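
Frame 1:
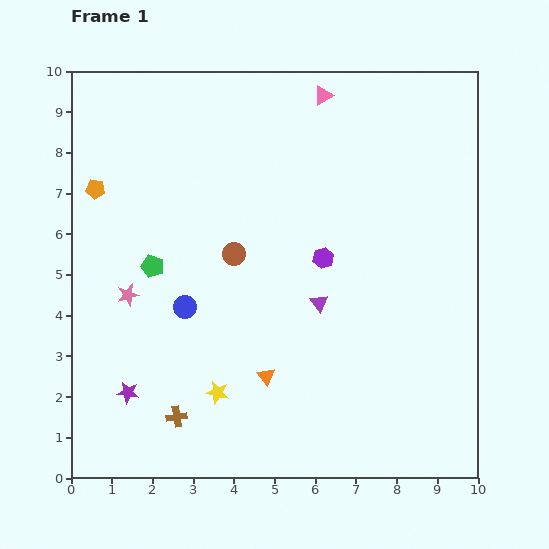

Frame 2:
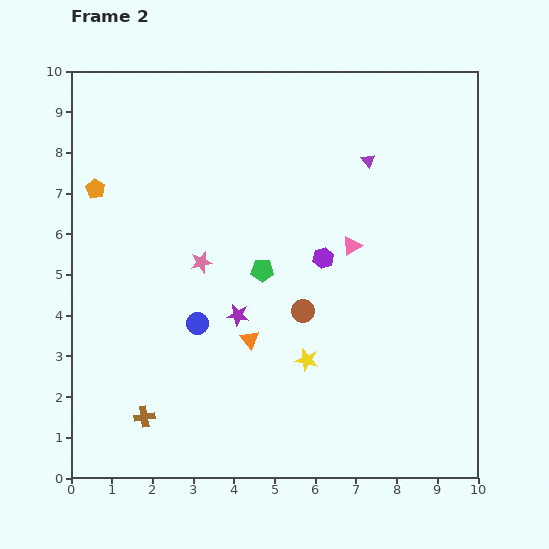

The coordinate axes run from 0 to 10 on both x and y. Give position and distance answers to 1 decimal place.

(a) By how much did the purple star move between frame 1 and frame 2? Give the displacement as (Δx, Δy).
(2.7, 1.9)

The purple star was at (1.4, 2.1) in frame 1 and (4.1, 4.0) in frame 2.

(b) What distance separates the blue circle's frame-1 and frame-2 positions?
0.5

The blue circle moved from (2.8, 4.2) to (3.1, 3.8), a distance of √(0.3² + 0.4²) ≈ 0.5.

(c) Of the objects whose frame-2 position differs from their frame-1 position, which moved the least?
the blue circle

(moved 0.5)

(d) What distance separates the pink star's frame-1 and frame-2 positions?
2.0

The pink star moved from (1.4, 4.5) to (3.2, 5.3), a distance of √(1.8² + 0.8²) ≈ 2.0.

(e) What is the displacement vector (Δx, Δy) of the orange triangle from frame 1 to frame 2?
(-0.4, 0.9)

The orange triangle was at (4.8, 2.5) in frame 1 and (4.4, 3.4) in frame 2.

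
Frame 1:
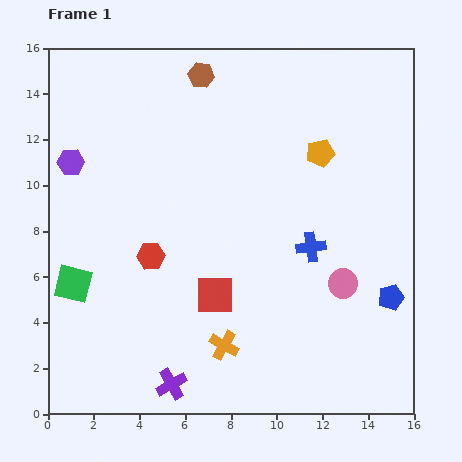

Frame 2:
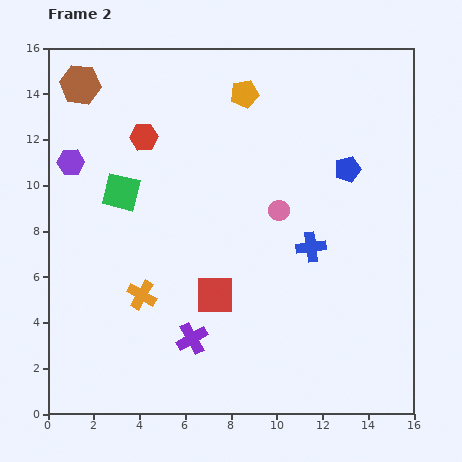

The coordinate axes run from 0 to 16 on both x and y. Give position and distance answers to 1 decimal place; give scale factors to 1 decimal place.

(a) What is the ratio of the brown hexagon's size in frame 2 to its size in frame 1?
1.6×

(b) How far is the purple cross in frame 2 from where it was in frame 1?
2.2

The purple cross moved from (5.4, 1.3) to (6.3, 3.3), a distance of √(0.9² + 2.0²) ≈ 2.2.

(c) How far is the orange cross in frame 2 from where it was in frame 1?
4.2

The orange cross moved from (7.7, 3.0) to (4.1, 5.2), a distance of √(3.6² + 2.2²) ≈ 4.2.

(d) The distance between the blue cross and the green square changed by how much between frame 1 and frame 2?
-1.9

Distance in frame 1: 10.5. Distance in frame 2: 8.6.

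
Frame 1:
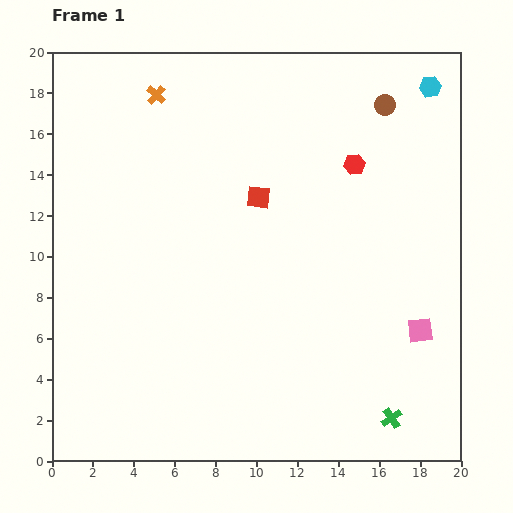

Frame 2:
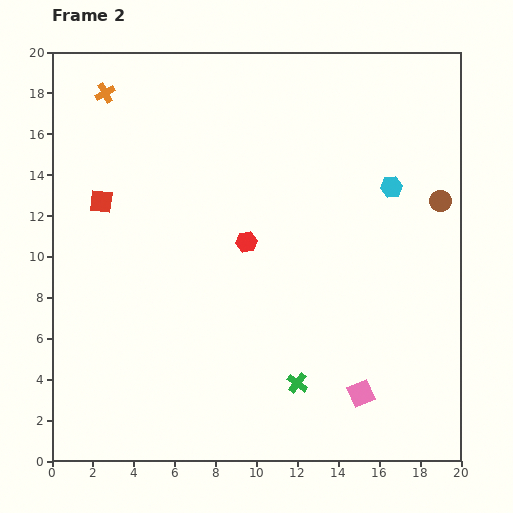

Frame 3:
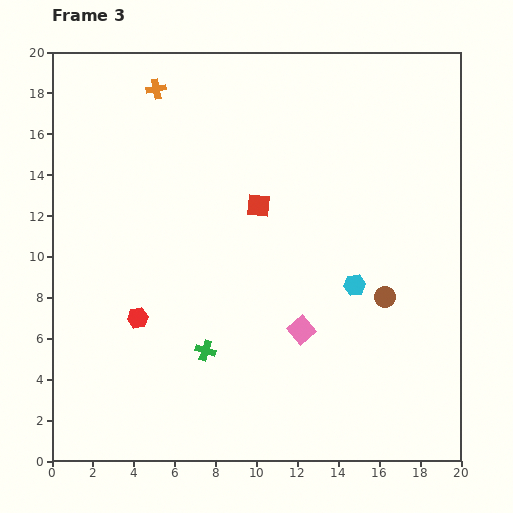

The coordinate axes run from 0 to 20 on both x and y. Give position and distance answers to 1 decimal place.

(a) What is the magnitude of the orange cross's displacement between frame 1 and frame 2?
2.5

The orange cross moved from (5.1, 17.9) to (2.6, 18.0), a distance of √(2.5² + 0.1²) ≈ 2.5.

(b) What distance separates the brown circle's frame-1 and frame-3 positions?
9.4

The brown circle moved from (16.3, 17.4) to (16.3, 8.0), a distance of √(0.0² + 9.4²) ≈ 9.4.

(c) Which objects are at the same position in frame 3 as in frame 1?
none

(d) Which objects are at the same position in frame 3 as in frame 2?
none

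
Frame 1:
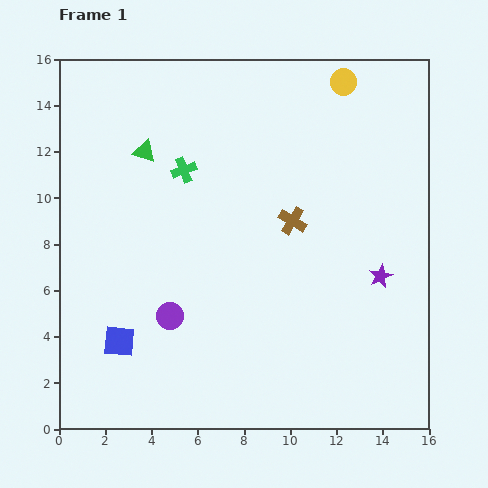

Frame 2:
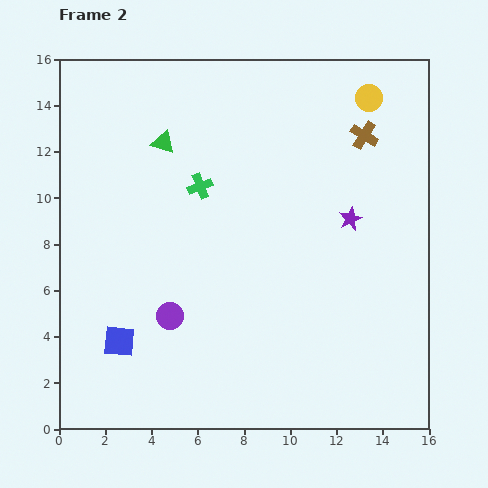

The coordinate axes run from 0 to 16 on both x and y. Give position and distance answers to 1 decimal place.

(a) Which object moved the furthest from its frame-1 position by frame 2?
the brown cross

(moved 4.8; next 2.8)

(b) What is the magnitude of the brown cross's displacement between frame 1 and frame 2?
4.8

The brown cross moved from (10.1, 9.0) to (13.2, 12.7), a distance of √(3.1² + 3.7²) ≈ 4.8.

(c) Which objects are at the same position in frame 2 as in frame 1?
the blue square, the purple circle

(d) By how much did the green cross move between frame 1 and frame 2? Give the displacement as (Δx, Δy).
(0.7, -0.7)

The green cross was at (5.4, 11.2) in frame 1 and (6.1, 10.5) in frame 2.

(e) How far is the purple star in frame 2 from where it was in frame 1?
2.8

The purple star moved from (13.9, 6.6) to (12.6, 9.1), a distance of √(1.3² + 2.5²) ≈ 2.8.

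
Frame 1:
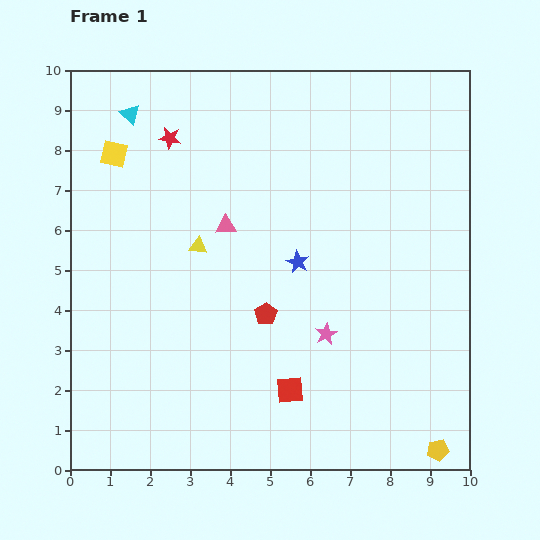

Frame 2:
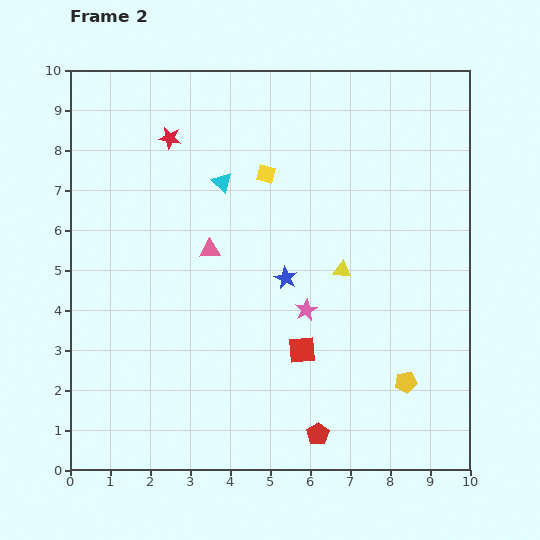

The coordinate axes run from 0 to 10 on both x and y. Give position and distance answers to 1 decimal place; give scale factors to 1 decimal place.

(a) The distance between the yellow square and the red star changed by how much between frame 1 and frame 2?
+1.1

Distance in frame 1: 1.5. Distance in frame 2: 2.6.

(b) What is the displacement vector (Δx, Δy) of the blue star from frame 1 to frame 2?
(-0.3, -0.4)

The blue star was at (5.7, 5.2) in frame 1 and (5.4, 4.8) in frame 2.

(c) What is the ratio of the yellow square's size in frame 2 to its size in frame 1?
0.7×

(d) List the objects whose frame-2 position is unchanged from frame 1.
the red star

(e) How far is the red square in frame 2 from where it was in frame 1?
1.0

The red square moved from (5.5, 2.0) to (5.8, 3.0), a distance of √(0.3² + 1.0²) ≈ 1.0.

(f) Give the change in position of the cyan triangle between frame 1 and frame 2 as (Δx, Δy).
(2.3, -1.7)

The cyan triangle was at (1.5, 8.9) in frame 1 and (3.8, 7.2) in frame 2.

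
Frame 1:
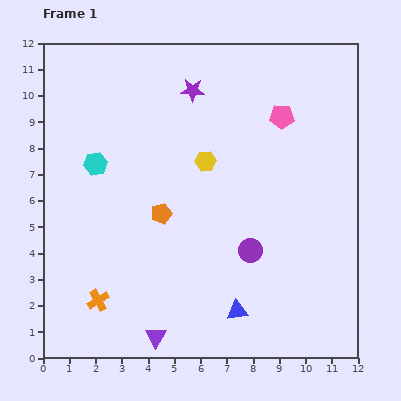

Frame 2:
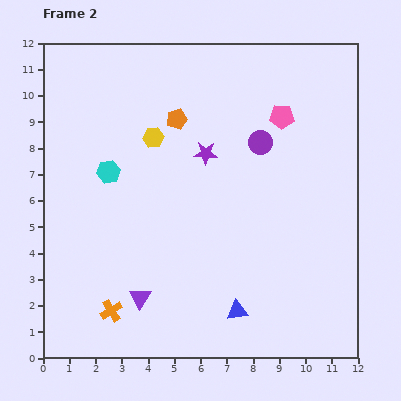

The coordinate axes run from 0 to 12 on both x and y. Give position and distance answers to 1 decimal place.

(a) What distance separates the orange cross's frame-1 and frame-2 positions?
0.6

The orange cross moved from (2.1, 2.2) to (2.6, 1.8), a distance of √(0.5² + 0.4²) ≈ 0.6.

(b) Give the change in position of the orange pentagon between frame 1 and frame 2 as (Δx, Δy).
(0.6, 3.6)

The orange pentagon was at (4.5, 5.5) in frame 1 and (5.1, 9.1) in frame 2.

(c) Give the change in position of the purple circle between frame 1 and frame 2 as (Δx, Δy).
(0.4, 4.1)

The purple circle was at (7.9, 4.1) in frame 1 and (8.3, 8.2) in frame 2.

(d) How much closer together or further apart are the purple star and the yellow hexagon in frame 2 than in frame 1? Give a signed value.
-0.6

Distance in frame 1: 2.7. Distance in frame 2: 2.1.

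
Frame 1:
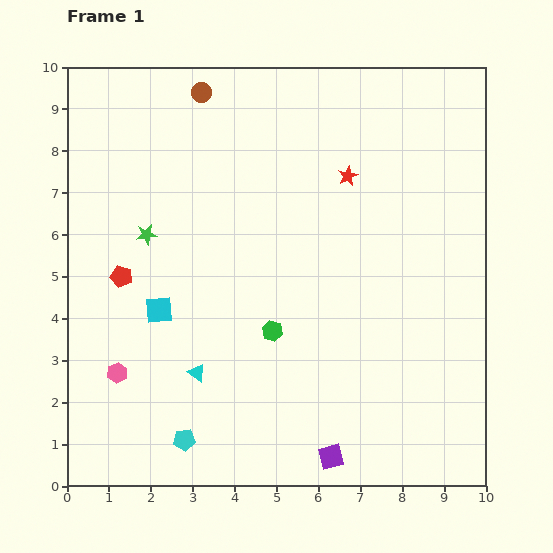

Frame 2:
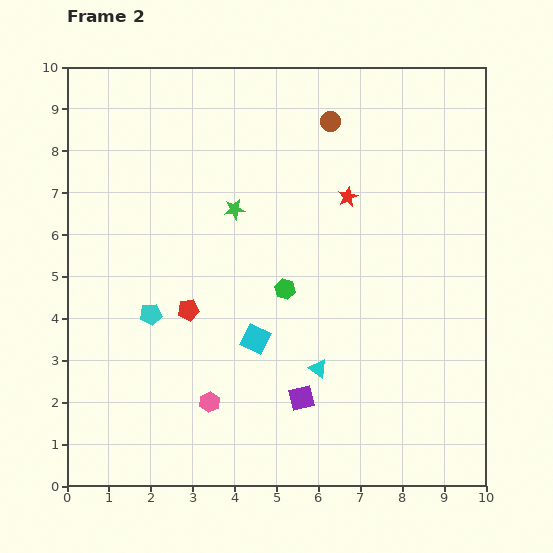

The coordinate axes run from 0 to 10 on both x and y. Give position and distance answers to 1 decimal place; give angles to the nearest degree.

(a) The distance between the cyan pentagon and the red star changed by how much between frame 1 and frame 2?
-1.9

Distance in frame 1: 7.4. Distance in frame 2: 5.5.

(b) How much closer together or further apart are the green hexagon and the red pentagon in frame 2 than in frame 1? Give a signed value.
-1.4

Distance in frame 1: 3.8. Distance in frame 2: 2.4.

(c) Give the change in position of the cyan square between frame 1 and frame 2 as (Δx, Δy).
(2.3, -0.7)

The cyan square was at (2.2, 4.2) in frame 1 and (4.5, 3.5) in frame 2.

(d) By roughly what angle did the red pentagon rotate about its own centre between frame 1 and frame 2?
23° counter-clockwise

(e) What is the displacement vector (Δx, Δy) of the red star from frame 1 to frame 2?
(0.0, -0.5)

The red star was at (6.7, 7.4) in frame 1 and (6.7, 6.9) in frame 2.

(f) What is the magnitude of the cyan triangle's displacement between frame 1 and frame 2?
2.9

The cyan triangle moved from (3.1, 2.7) to (6.0, 2.8), a distance of √(2.9² + 0.1²) ≈ 2.9.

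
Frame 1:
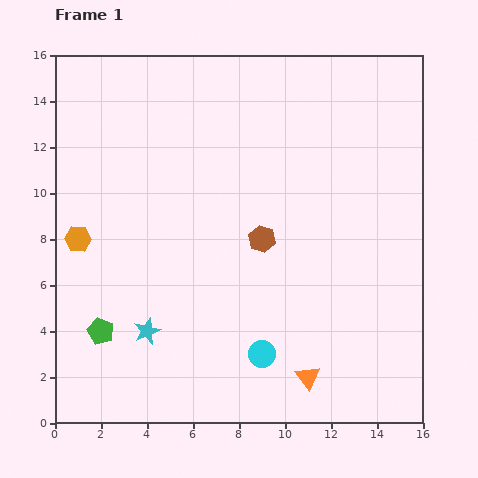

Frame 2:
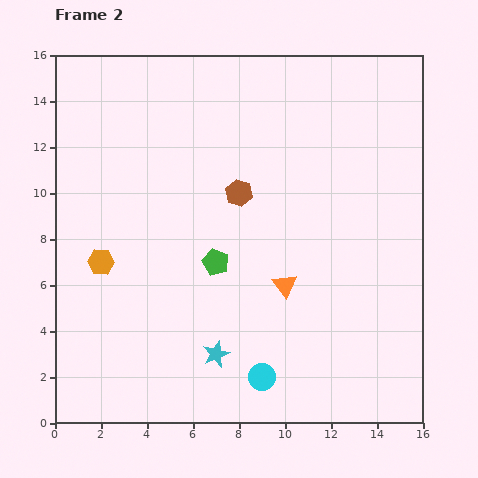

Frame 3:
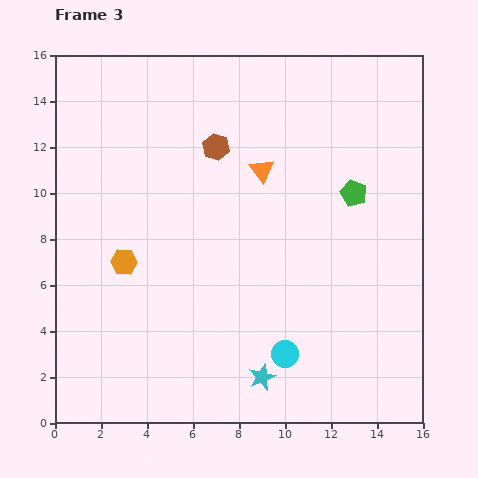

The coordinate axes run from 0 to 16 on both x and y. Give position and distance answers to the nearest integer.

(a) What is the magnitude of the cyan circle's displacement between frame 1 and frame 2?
1

The cyan circle moved from (9, 3) to (9, 2), a distance of √(0² + 1²) ≈ 1.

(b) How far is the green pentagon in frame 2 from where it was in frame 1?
6

The green pentagon moved from (2, 4) to (7, 7), a distance of √(5² + 3²) ≈ 6.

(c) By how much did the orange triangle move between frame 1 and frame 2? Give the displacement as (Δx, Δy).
(-1, 4)

The orange triangle was at (11, 2) in frame 1 and (10, 6) in frame 2.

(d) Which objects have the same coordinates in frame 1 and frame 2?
none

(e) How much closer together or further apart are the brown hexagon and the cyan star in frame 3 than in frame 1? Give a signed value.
+4

Distance in frame 1: 6. Distance in frame 3: 10.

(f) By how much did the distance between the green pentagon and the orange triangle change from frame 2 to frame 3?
+1

Distance in frame 2: 3. Distance in frame 3: 4.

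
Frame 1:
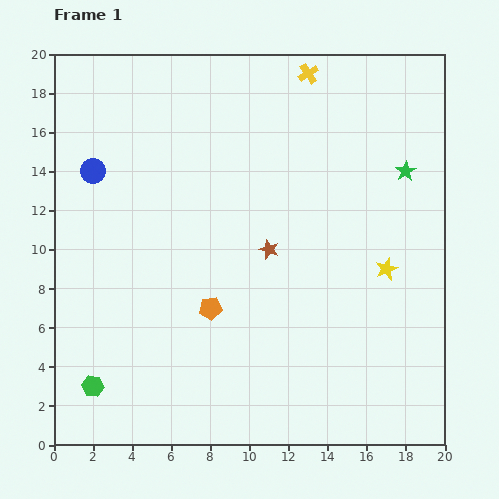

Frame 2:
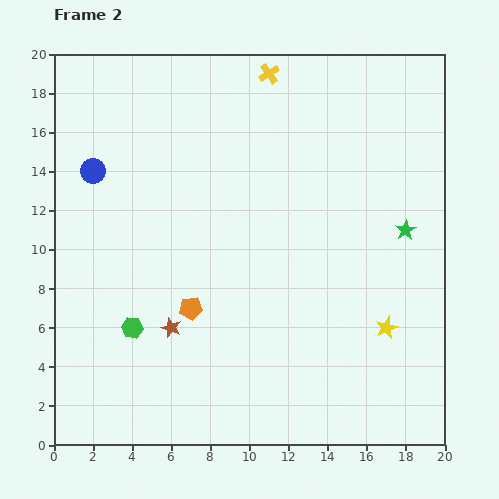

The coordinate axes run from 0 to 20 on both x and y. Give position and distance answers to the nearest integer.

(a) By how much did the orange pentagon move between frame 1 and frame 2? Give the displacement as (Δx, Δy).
(-1, 0)

The orange pentagon was at (8, 7) in frame 1 and (7, 7) in frame 2.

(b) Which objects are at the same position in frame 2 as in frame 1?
the blue circle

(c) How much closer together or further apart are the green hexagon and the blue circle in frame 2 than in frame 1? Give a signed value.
-3

Distance in frame 1: 11. Distance in frame 2: 8.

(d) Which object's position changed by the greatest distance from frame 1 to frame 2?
the brown star

(moved 6; next 4)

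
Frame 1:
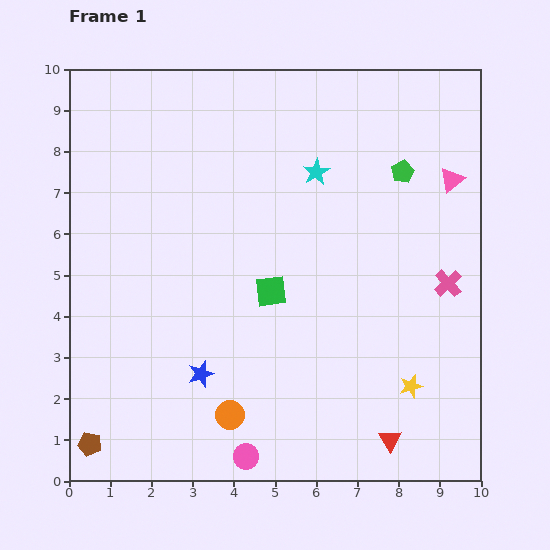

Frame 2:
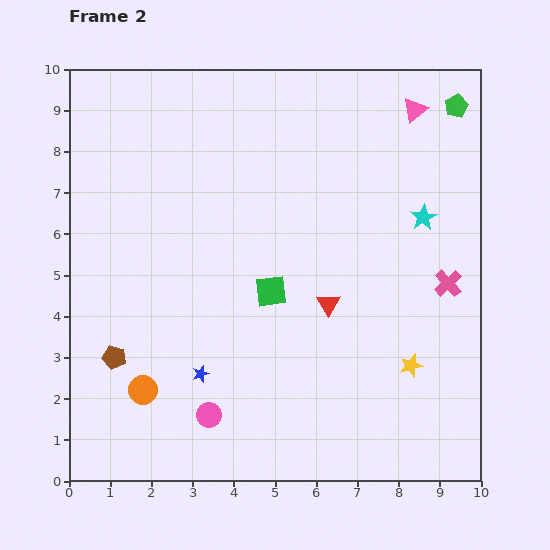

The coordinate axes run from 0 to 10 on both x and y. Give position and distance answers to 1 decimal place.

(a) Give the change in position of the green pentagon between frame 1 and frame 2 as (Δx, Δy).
(1.3, 1.6)

The green pentagon was at (8.1, 7.5) in frame 1 and (9.4, 9.1) in frame 2.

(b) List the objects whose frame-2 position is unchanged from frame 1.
the green square, the blue star, the pink cross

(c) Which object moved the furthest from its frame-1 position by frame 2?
the red triangle

(moved 3.6; next 2.8)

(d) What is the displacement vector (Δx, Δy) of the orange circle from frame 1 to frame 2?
(-2.1, 0.6)

The orange circle was at (3.9, 1.6) in frame 1 and (1.8, 2.2) in frame 2.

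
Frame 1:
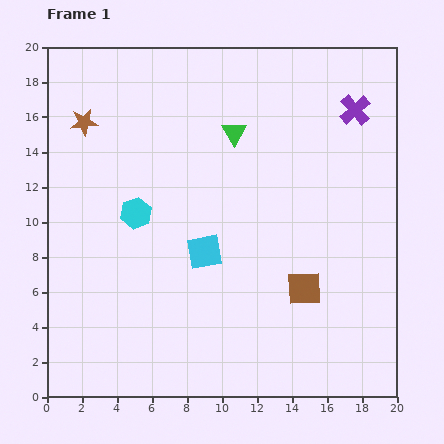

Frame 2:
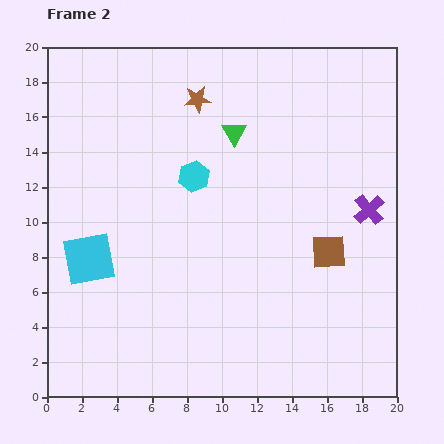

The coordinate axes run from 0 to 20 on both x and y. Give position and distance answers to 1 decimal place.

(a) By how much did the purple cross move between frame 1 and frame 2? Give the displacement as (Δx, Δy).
(0.8, -5.7)

The purple cross was at (17.6, 16.4) in frame 1 and (18.4, 10.7) in frame 2.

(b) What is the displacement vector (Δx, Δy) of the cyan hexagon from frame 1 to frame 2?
(3.3, 2.1)

The cyan hexagon was at (5.1, 10.5) in frame 1 and (8.4, 12.6) in frame 2.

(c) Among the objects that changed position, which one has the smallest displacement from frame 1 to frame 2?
the brown square

(moved 2.5)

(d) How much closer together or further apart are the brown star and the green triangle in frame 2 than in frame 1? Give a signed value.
-5.8

Distance in frame 1: 8.6. Distance in frame 2: 2.8.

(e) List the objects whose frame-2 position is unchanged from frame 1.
the green triangle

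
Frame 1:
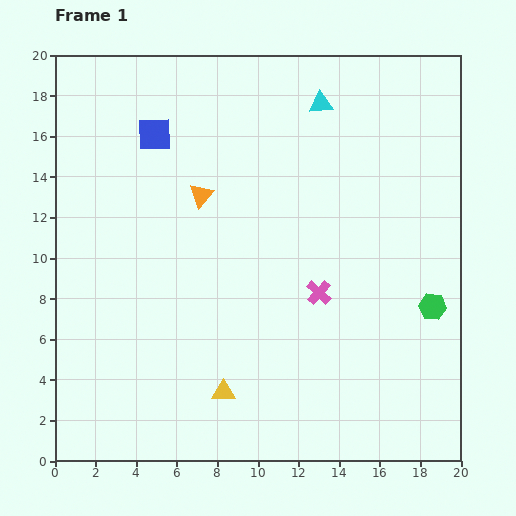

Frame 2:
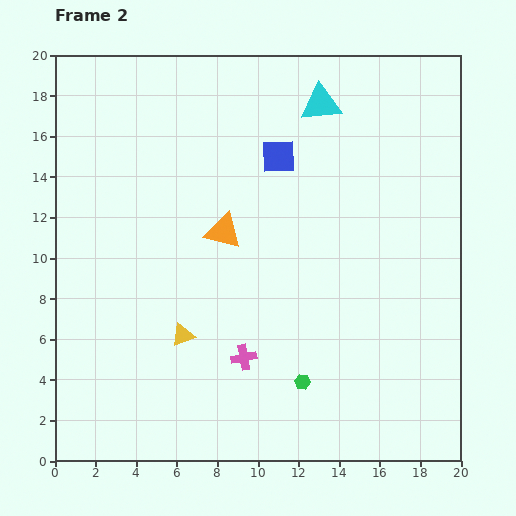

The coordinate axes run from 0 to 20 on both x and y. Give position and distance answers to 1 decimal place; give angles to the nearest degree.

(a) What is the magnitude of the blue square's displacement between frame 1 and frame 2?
6.2

The blue square moved from (4.9, 16.1) to (11.0, 15.0), a distance of √(6.1² + 1.1²) ≈ 6.2.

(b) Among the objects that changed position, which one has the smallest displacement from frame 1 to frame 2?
the orange triangle

(moved 2.1)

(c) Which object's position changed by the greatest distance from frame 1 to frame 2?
the green hexagon

(moved 7.4; next 6.2)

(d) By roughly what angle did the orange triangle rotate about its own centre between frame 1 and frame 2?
55° counter-clockwise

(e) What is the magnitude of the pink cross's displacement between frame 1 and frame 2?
4.9

The pink cross moved from (13.0, 8.3) to (9.3, 5.1), a distance of √(3.7² + 3.2²) ≈ 4.9.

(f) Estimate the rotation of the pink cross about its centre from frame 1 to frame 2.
37° clockwise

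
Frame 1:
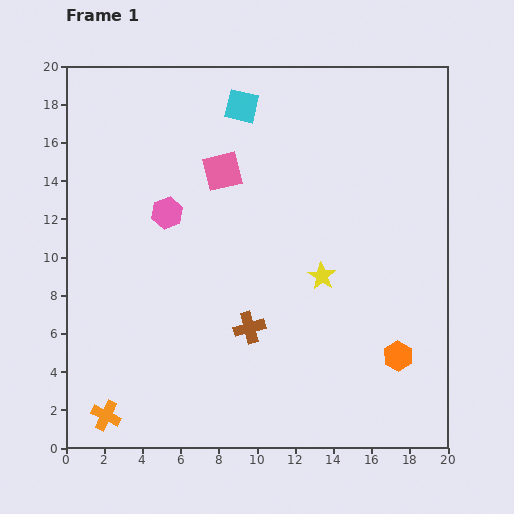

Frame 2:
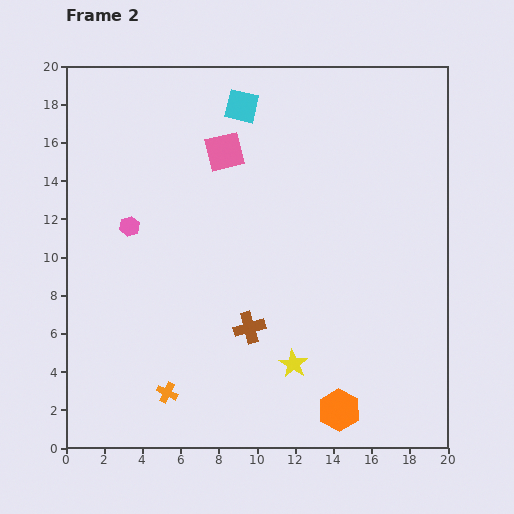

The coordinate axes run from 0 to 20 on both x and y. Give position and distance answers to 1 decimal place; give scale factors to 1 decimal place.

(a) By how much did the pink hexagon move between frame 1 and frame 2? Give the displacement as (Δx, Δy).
(-2.0, -0.7)

The pink hexagon was at (5.3, 12.3) in frame 1 and (3.3, 11.6) in frame 2.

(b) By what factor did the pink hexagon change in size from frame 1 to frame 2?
0.6×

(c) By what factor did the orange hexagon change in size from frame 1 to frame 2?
1.4×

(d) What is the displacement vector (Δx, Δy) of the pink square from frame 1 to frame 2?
(0.1, 1.0)

The pink square was at (8.2, 14.5) in frame 1 and (8.3, 15.5) in frame 2.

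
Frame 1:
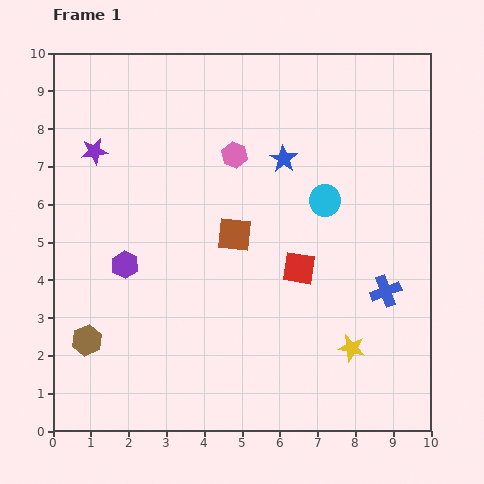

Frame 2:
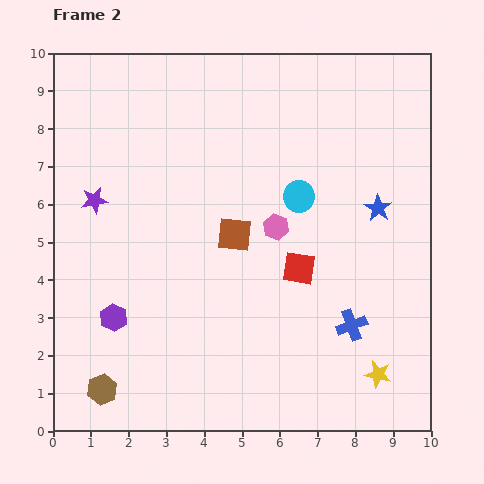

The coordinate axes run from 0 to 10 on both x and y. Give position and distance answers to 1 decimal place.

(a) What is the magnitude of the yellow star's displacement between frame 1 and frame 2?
1.0

The yellow star moved from (7.9, 2.2) to (8.6, 1.5), a distance of √(0.7² + 0.7²) ≈ 1.0.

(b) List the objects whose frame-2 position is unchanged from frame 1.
the brown square, the red square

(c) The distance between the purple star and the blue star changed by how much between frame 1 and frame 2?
+2.5

Distance in frame 1: 5.0. Distance in frame 2: 7.5.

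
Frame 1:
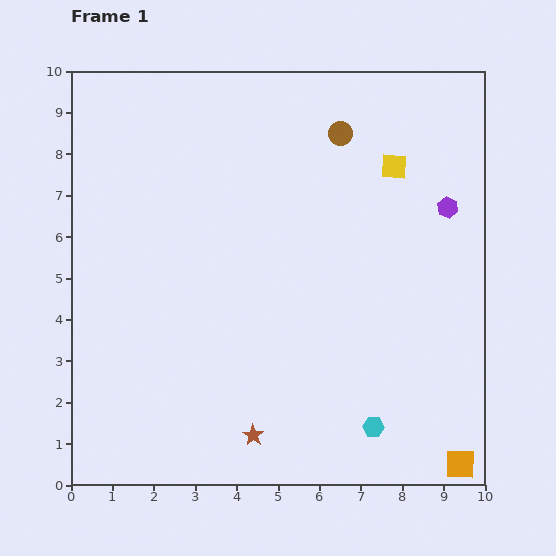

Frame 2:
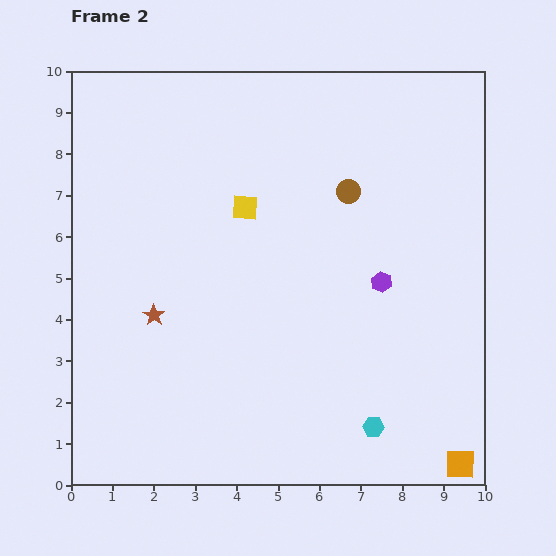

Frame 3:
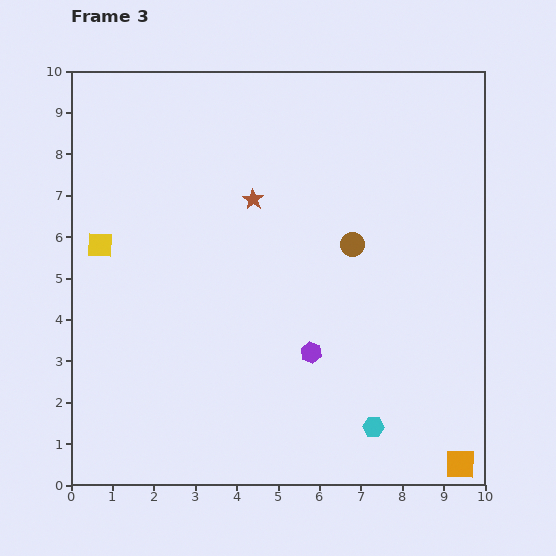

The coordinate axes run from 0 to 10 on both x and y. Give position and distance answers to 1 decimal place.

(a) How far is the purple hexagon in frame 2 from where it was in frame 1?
2.4

The purple hexagon moved from (9.1, 6.7) to (7.5, 4.9), a distance of √(1.6² + 1.8²) ≈ 2.4.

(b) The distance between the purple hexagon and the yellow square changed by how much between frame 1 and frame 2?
+2.2

Distance in frame 1: 1.6. Distance in frame 2: 3.8.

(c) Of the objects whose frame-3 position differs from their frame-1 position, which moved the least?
the brown circle

(moved 2.7)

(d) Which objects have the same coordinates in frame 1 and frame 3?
the cyan hexagon, the orange square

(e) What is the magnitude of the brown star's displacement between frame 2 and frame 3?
3.7

The brown star moved from (2.0, 4.1) to (4.4, 6.9), a distance of √(2.4² + 2.8²) ≈ 3.7.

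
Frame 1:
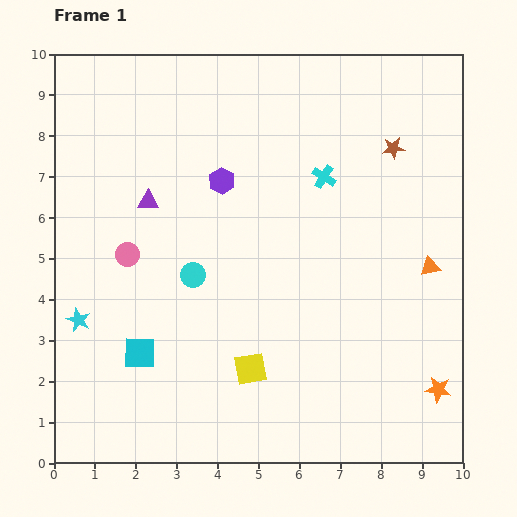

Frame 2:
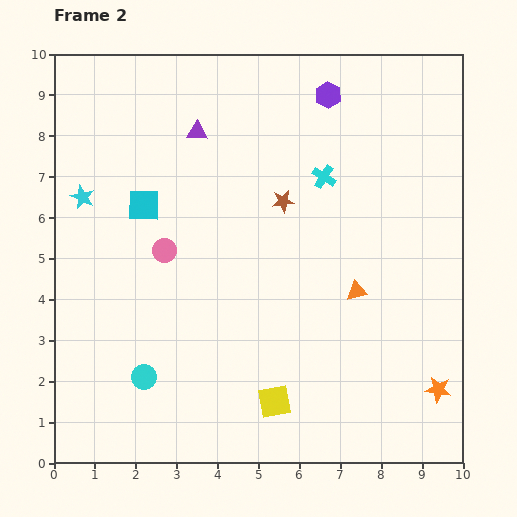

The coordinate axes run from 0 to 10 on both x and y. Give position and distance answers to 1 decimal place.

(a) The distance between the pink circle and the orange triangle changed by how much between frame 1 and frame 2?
-2.6

Distance in frame 1: 7.4. Distance in frame 2: 4.8.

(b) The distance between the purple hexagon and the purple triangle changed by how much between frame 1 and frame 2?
+1.4

Distance in frame 1: 1.9. Distance in frame 2: 3.3.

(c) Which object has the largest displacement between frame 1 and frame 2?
the cyan square

(moved 3.6; next 3.3)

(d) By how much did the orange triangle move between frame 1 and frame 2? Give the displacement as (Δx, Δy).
(-1.8, -0.6)

The orange triangle was at (9.2, 4.8) in frame 1 and (7.4, 4.2) in frame 2.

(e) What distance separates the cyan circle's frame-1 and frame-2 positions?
2.8

The cyan circle moved from (3.4, 4.6) to (2.2, 2.1), a distance of √(1.2² + 2.5²) ≈ 2.8.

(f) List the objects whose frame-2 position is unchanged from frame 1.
the orange star, the cyan cross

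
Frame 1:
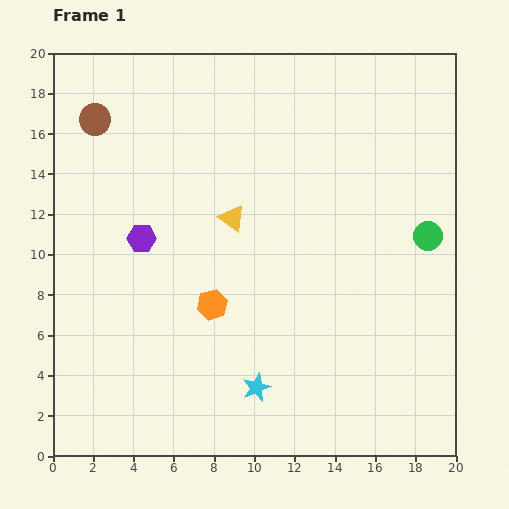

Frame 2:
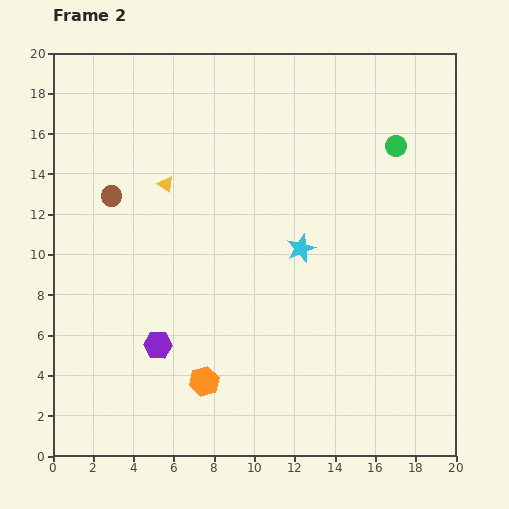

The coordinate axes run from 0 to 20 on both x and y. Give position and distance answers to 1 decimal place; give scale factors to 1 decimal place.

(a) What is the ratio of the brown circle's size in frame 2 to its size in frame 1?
0.7×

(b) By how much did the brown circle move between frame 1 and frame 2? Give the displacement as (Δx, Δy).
(0.8, -3.8)

The brown circle was at (2.1, 16.7) in frame 1 and (2.9, 12.9) in frame 2.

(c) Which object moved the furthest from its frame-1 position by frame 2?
the cyan star

(moved 7.2; next 5.4)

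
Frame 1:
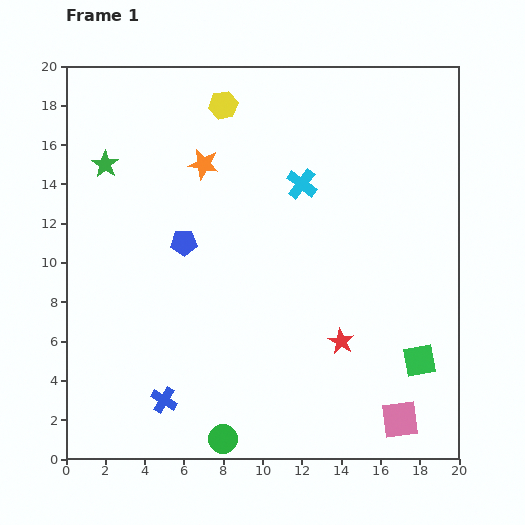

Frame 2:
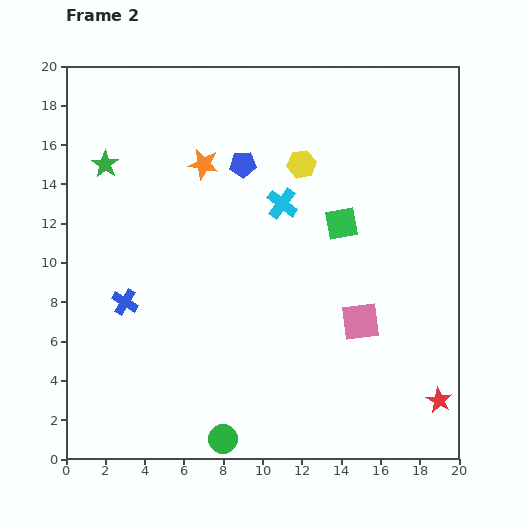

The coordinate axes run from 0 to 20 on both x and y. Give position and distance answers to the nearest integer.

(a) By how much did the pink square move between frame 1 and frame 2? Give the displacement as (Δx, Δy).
(-2, 5)

The pink square was at (17, 2) in frame 1 and (15, 7) in frame 2.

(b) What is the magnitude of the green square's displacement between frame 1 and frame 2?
8

The green square moved from (18, 5) to (14, 12), a distance of √(4² + 7²) ≈ 8.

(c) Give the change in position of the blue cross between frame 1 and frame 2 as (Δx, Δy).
(-2, 5)

The blue cross was at (5, 3) in frame 1 and (3, 8) in frame 2.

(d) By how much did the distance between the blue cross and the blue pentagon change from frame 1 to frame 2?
+1

Distance in frame 1: 8. Distance in frame 2: 9.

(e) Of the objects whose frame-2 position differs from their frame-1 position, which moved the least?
the cyan cross

(moved 1)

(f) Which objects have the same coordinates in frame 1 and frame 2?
the green circle, the orange star, the green star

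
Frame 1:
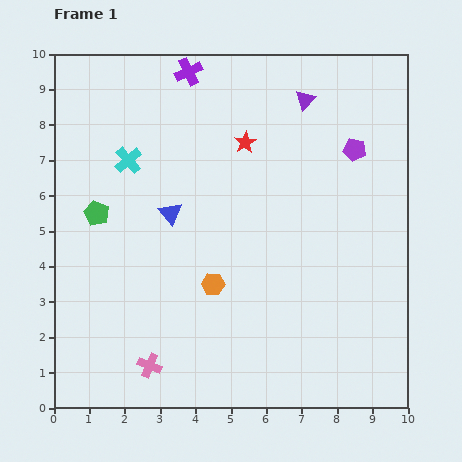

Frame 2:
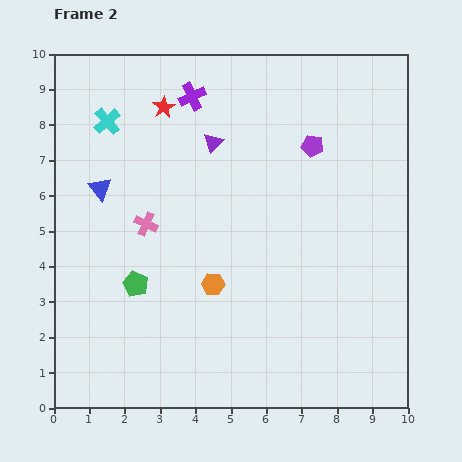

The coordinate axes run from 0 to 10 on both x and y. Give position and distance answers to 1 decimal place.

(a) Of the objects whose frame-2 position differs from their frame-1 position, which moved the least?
the purple cross

(moved 0.7)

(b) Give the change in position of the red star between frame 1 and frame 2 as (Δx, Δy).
(-2.3, 1.0)

The red star was at (5.4, 7.5) in frame 1 and (3.1, 8.5) in frame 2.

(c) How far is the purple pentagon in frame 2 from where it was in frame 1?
1.2

The purple pentagon moved from (8.5, 7.3) to (7.3, 7.4), a distance of √(1.2² + 0.1²) ≈ 1.2.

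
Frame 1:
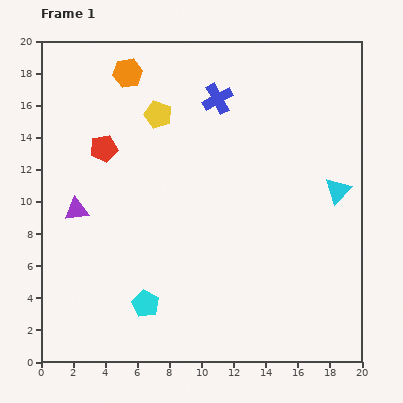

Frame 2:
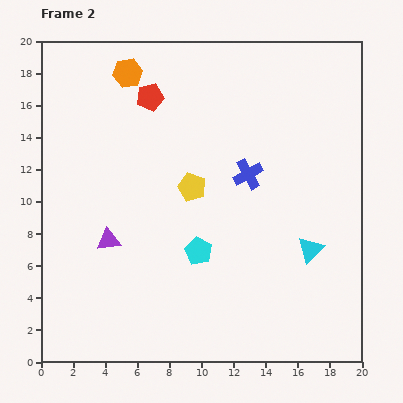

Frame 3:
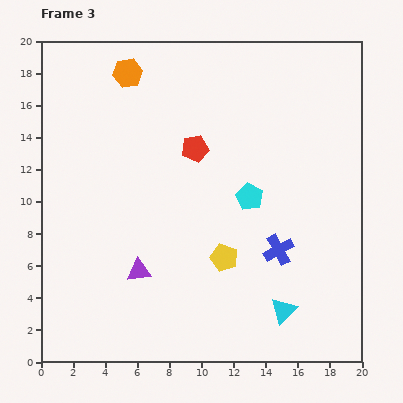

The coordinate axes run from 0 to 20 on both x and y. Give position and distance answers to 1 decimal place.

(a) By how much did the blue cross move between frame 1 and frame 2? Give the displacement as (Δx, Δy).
(1.9, -4.7)

The blue cross was at (11.0, 16.4) in frame 1 and (12.9, 11.7) in frame 2.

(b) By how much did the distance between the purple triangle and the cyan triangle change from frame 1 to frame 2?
-3.7

Distance in frame 1: 16.3. Distance in frame 2: 12.6.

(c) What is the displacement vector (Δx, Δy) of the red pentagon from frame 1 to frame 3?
(5.7, 0.0)

The red pentagon was at (3.9, 13.3) in frame 1 and (9.6, 13.3) in frame 3.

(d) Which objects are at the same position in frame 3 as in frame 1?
the orange hexagon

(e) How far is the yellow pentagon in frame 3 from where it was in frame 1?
9.8

The yellow pentagon moved from (7.3, 15.4) to (11.4, 6.5), a distance of √(4.1² + 8.9²) ≈ 9.8.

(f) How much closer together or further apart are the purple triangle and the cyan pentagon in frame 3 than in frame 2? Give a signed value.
+2.7

Distance in frame 2: 5.6. Distance in frame 3: 8.3.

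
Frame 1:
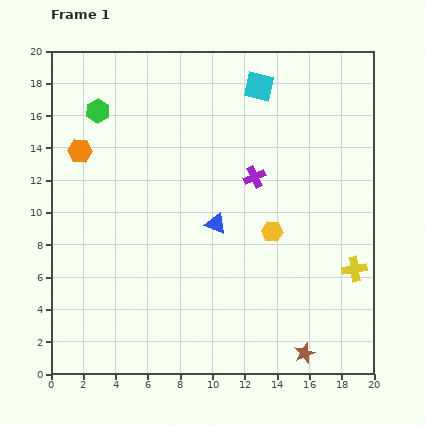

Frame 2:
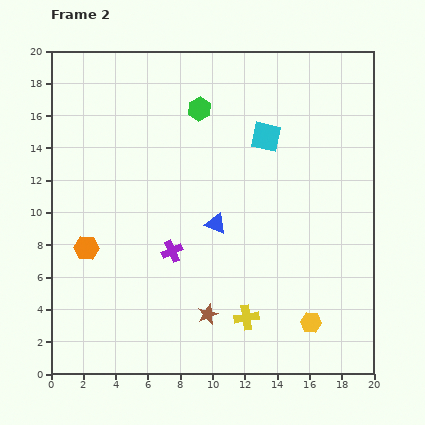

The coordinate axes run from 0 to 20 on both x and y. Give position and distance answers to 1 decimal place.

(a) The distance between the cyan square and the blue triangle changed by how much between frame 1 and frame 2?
-2.7

Distance in frame 1: 8.9. Distance in frame 2: 6.2.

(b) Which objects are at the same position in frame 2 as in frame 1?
the blue triangle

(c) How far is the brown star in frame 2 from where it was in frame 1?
6.5

The brown star moved from (15.7, 1.3) to (9.7, 3.7), a distance of √(6.0² + 2.4²) ≈ 6.5.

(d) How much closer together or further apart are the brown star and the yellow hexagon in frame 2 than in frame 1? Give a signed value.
-1.4

Distance in frame 1: 7.8. Distance in frame 2: 6.4.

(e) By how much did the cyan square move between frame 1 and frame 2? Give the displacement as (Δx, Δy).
(0.4, -3.1)

The cyan square was at (12.9, 17.8) in frame 1 and (13.3, 14.7) in frame 2.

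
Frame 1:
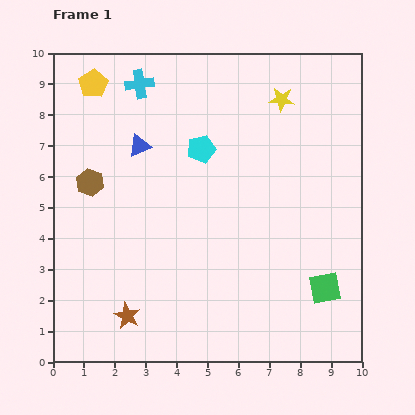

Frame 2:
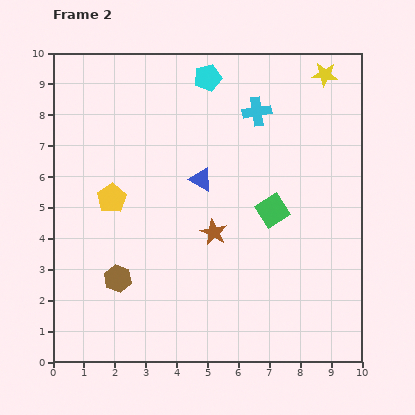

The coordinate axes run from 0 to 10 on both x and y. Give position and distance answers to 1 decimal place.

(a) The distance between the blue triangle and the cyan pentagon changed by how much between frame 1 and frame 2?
+1.3

Distance in frame 1: 2.0. Distance in frame 2: 3.3.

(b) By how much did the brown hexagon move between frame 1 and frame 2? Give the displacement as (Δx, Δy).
(0.9, -3.1)

The brown hexagon was at (1.2, 5.8) in frame 1 and (2.1, 2.7) in frame 2.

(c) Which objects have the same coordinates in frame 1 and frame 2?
none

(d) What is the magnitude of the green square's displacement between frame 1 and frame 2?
3.0

The green square moved from (8.8, 2.4) to (7.1, 4.9), a distance of √(1.7² + 2.5²) ≈ 3.0.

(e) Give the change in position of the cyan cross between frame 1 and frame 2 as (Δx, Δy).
(3.8, -0.9)

The cyan cross was at (2.8, 9.0) in frame 1 and (6.6, 8.1) in frame 2.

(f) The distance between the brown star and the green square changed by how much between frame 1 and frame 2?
-4.5

Distance in frame 1: 6.5. Distance in frame 2: 2.0.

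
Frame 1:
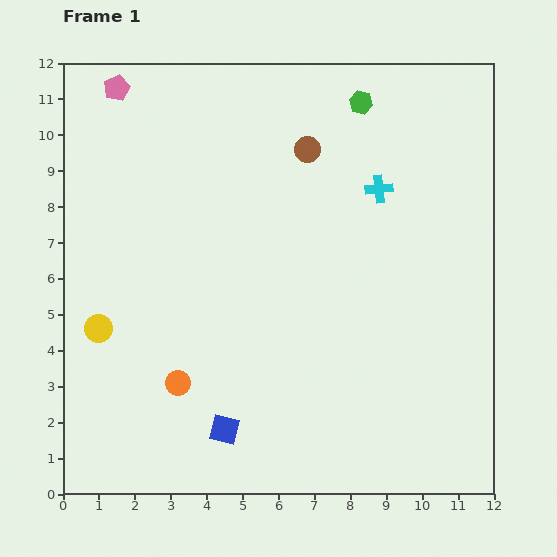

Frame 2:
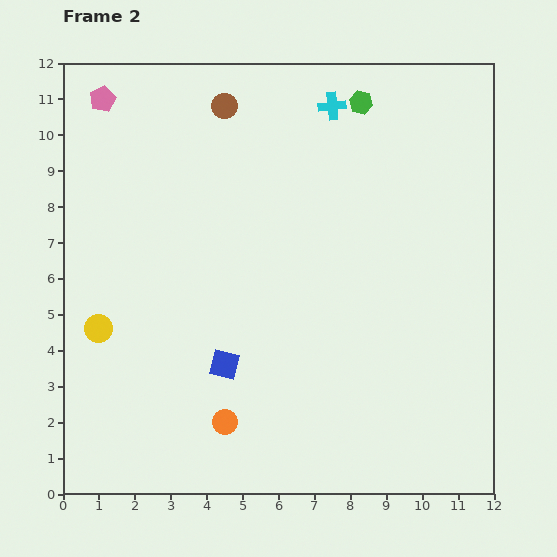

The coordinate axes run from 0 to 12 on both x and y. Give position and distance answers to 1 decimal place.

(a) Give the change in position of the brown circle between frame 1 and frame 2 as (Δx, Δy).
(-2.3, 1.2)

The brown circle was at (6.8, 9.6) in frame 1 and (4.5, 10.8) in frame 2.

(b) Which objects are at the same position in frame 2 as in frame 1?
the green hexagon, the yellow circle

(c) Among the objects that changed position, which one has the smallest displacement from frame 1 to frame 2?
the pink pentagon

(moved 0.5)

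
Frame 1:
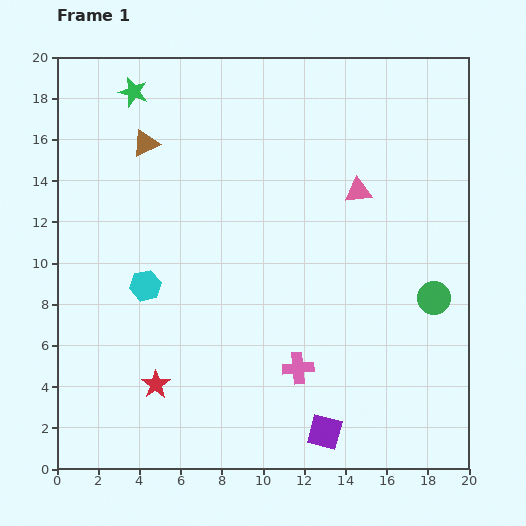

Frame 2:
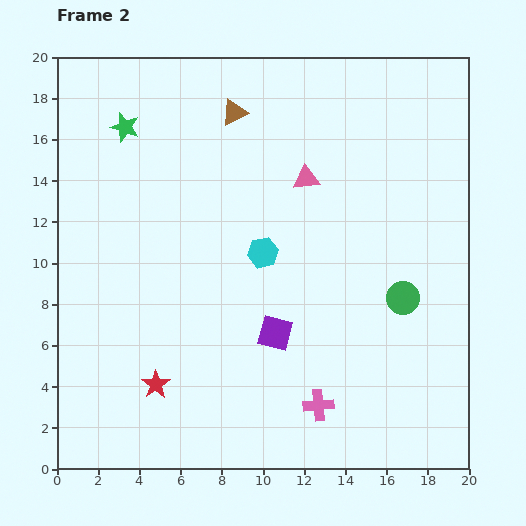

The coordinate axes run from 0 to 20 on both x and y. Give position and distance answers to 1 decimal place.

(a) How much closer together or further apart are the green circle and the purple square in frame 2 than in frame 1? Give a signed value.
-2.0

Distance in frame 1: 8.4. Distance in frame 2: 6.4.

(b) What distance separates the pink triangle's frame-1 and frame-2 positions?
2.6

The pink triangle moved from (14.6, 13.5) to (12.1, 14.1), a distance of √(2.5² + 0.6²) ≈ 2.6.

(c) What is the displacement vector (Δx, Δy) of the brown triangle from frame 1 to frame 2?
(4.3, 1.5)

The brown triangle was at (4.3, 15.8) in frame 1 and (8.6, 17.3) in frame 2.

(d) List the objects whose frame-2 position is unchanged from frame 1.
the red star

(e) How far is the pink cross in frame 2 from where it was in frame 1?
2.1

The pink cross moved from (11.7, 4.9) to (12.7, 3.1), a distance of √(1.0² + 1.8²) ≈ 2.1.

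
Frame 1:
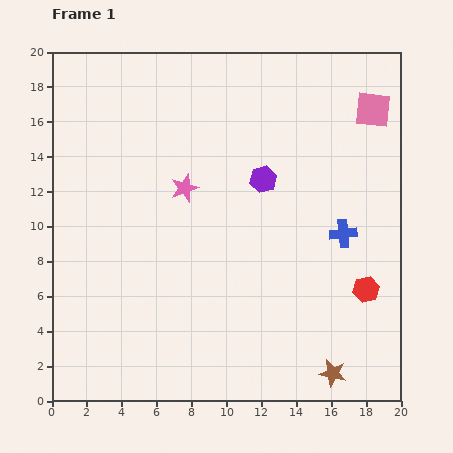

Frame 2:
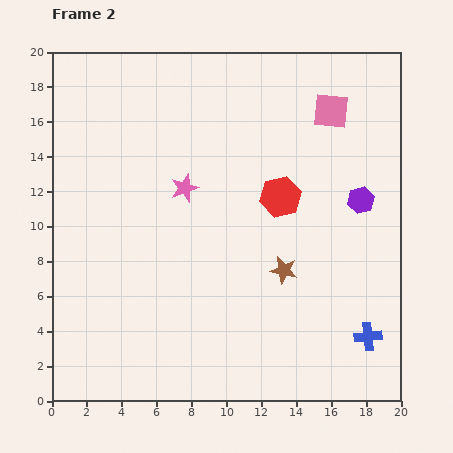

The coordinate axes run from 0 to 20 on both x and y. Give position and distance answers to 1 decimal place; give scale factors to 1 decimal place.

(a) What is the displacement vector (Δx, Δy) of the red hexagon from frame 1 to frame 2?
(-4.9, 5.3)

The red hexagon was at (18.0, 6.4) in frame 1 and (13.1, 11.7) in frame 2.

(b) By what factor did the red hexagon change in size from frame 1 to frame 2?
1.5×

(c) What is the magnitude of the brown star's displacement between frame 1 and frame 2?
6.5

The brown star moved from (16.1, 1.6) to (13.3, 7.5), a distance of √(2.8² + 5.9²) ≈ 6.5.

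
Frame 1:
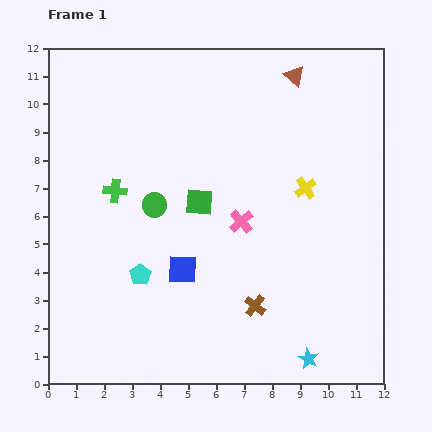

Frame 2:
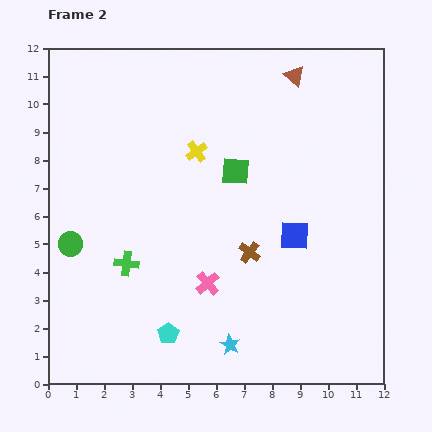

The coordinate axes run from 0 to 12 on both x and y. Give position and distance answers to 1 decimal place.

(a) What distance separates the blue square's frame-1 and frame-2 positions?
4.2

The blue square moved from (4.8, 4.1) to (8.8, 5.3), a distance of √(4.0² + 1.2²) ≈ 4.2.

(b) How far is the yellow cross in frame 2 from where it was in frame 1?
4.1

The yellow cross moved from (9.2, 7.0) to (5.3, 8.3), a distance of √(3.9² + 1.3²) ≈ 4.1.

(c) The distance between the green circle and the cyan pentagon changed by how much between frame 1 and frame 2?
+2.2

Distance in frame 1: 2.5. Distance in frame 2: 4.7.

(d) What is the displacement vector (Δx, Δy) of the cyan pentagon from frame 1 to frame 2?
(1.0, -2.1)

The cyan pentagon was at (3.3, 3.9) in frame 1 and (4.3, 1.8) in frame 2.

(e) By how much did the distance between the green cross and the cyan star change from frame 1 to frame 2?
-4.4

Distance in frame 1: 9.1. Distance in frame 2: 4.7.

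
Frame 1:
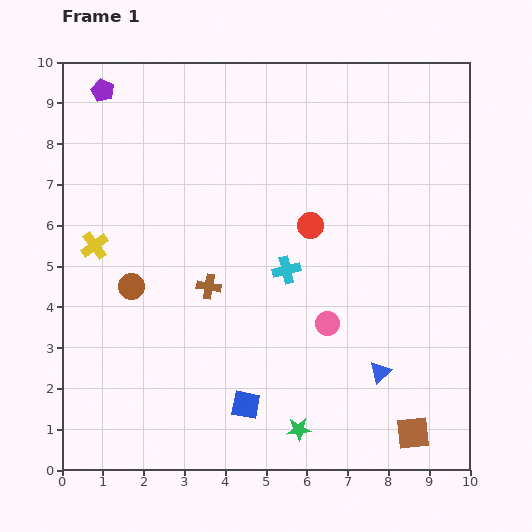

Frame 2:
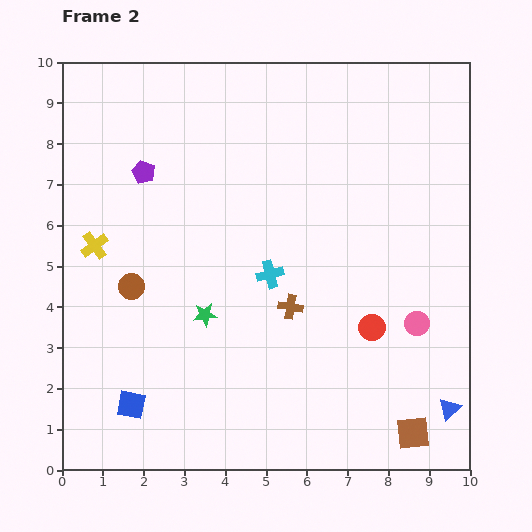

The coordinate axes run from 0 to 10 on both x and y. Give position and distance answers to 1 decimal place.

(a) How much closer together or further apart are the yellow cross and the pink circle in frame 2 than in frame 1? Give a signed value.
+2.1

Distance in frame 1: 6.0. Distance in frame 2: 8.1.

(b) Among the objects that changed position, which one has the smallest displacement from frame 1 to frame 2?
the cyan cross

(moved 0.4)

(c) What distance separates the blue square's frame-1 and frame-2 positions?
2.8

The blue square moved from (4.5, 1.6) to (1.7, 1.6), a distance of √(2.8² + 0.0²) ≈ 2.8.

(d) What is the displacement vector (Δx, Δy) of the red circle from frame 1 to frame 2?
(1.5, -2.5)

The red circle was at (6.1, 6.0) in frame 1 and (7.6, 3.5) in frame 2.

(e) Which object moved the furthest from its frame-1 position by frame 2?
the green star

(moved 3.6; next 2.9)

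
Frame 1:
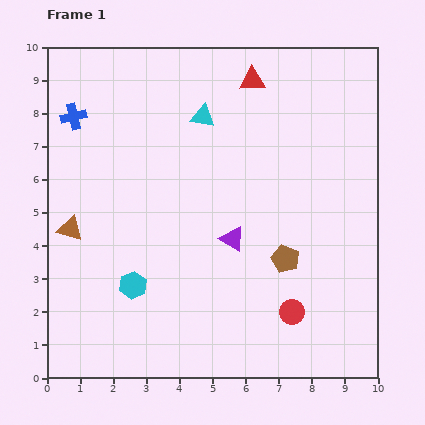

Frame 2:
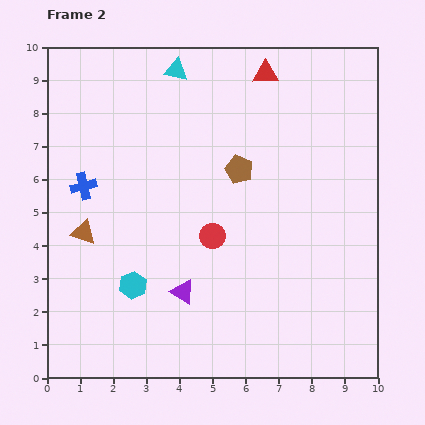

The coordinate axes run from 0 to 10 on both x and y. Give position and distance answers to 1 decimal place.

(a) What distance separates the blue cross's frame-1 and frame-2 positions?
2.1

The blue cross moved from (0.8, 7.9) to (1.1, 5.8), a distance of √(0.3² + 2.1²) ≈ 2.1.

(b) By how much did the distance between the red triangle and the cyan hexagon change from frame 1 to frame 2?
+0.3

Distance in frame 1: 7.2. Distance in frame 2: 7.5.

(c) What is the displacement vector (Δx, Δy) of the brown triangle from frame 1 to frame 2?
(0.4, -0.1)

The brown triangle was at (0.7, 4.5) in frame 1 and (1.1, 4.4) in frame 2.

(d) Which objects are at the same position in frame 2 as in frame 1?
the cyan hexagon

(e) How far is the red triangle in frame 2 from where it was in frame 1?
0.4

The red triangle moved from (6.2, 9.0) to (6.6, 9.2), a distance of √(0.4² + 0.2²) ≈ 0.4.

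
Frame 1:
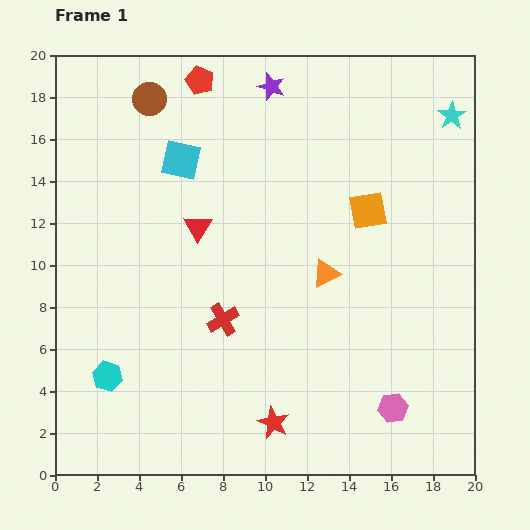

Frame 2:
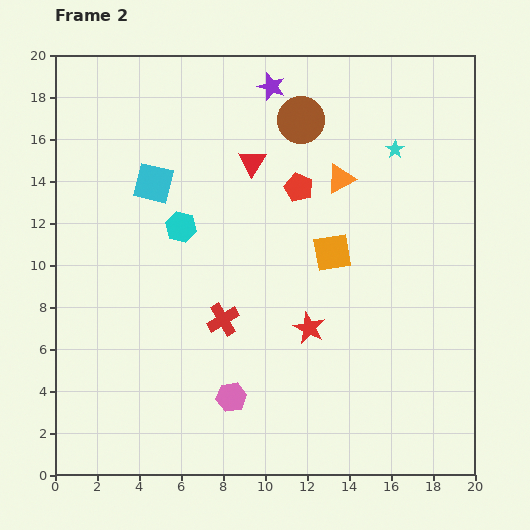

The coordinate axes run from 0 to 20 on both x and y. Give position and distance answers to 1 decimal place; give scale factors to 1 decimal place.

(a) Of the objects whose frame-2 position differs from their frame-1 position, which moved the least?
the cyan square

(moved 1.7)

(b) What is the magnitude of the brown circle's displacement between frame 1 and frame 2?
7.3

The brown circle moved from (4.5, 17.9) to (11.7, 16.9), a distance of √(7.2² + 1.0²) ≈ 7.3.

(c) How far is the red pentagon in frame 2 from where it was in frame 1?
6.9

The red pentagon moved from (6.9, 18.8) to (11.6, 13.7), a distance of √(4.7² + 5.1²) ≈ 6.9.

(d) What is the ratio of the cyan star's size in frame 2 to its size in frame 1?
0.7×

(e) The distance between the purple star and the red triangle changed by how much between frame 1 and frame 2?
-3.9

Distance in frame 1: 7.6. Distance in frame 2: 3.7.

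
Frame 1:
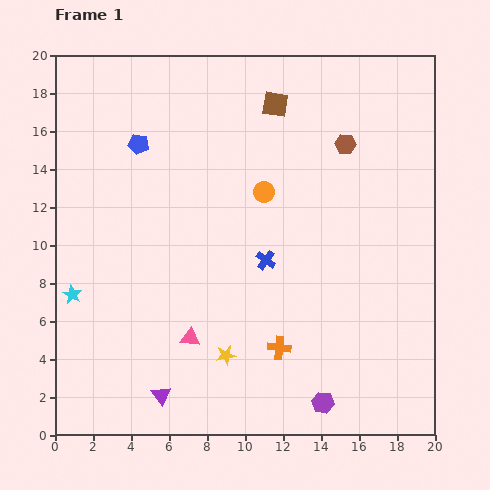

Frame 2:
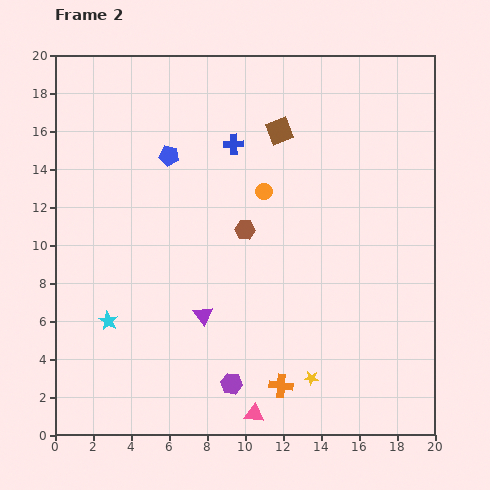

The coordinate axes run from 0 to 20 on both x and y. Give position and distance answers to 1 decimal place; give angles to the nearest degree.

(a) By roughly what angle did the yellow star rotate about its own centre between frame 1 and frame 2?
15° clockwise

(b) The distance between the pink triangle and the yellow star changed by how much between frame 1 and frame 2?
+1.5

Distance in frame 1: 2.1. Distance in frame 2: 3.6.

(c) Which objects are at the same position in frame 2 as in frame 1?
the orange circle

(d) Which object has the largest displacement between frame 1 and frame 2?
the brown hexagon

(moved 7.0; next 6.3)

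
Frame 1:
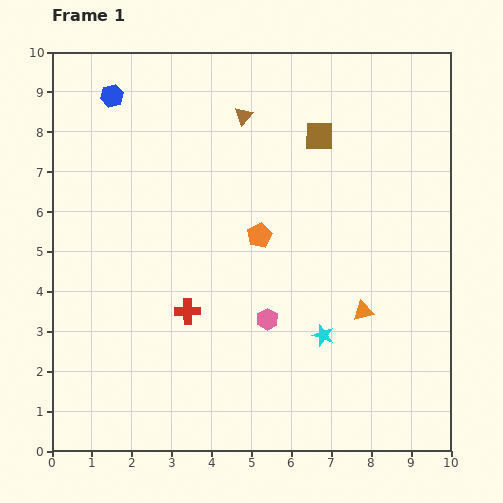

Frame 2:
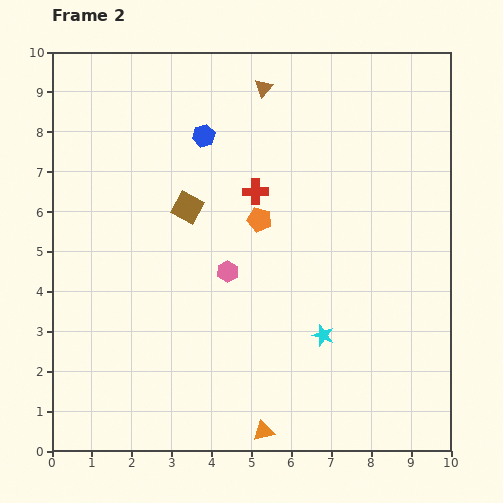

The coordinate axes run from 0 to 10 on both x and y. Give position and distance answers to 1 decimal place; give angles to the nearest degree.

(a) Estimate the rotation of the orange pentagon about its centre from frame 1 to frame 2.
31° counter-clockwise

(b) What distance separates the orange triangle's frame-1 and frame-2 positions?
3.9

The orange triangle moved from (7.8, 3.5) to (5.3, 0.5), a distance of √(2.5² + 3.0²) ≈ 3.9.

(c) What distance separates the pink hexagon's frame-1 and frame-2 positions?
1.6

The pink hexagon moved from (5.4, 3.3) to (4.4, 4.5), a distance of √(1.0² + 1.2²) ≈ 1.6.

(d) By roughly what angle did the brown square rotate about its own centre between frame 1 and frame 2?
28° clockwise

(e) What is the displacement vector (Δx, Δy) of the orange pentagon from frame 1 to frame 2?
(0.0, 0.4)

The orange pentagon was at (5.2, 5.4) in frame 1 and (5.2, 5.8) in frame 2.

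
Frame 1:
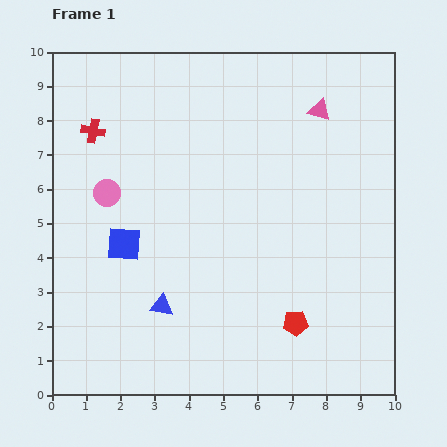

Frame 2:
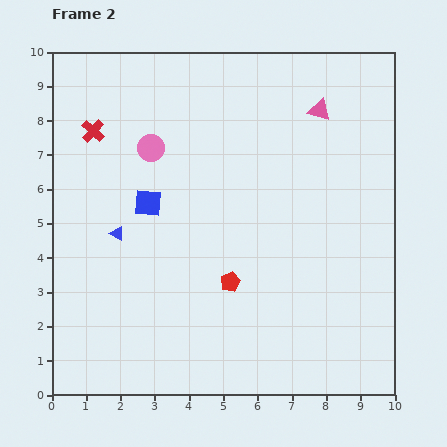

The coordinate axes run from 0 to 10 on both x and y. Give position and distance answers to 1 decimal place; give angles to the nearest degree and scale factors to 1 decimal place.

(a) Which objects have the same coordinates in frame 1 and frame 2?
the red cross, the pink triangle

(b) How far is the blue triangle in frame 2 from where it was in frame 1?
2.5

The blue triangle moved from (3.2, 2.6) to (1.9, 4.7), a distance of √(1.3² + 2.1²) ≈ 2.5.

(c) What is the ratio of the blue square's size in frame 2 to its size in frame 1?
0.8×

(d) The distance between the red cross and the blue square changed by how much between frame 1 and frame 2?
-0.8

Distance in frame 1: 3.4. Distance in frame 2: 2.6.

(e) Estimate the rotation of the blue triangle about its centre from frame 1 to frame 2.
21° clockwise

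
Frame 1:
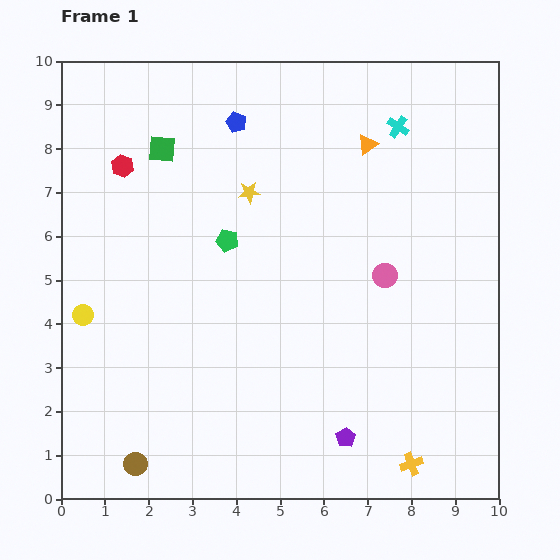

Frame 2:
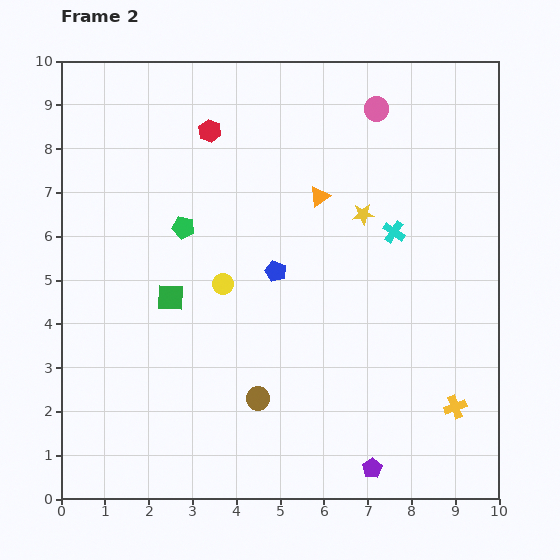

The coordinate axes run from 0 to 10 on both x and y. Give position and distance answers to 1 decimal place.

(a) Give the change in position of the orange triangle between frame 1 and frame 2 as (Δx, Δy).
(-1.1, -1.2)

The orange triangle was at (7.0, 8.1) in frame 1 and (5.9, 6.9) in frame 2.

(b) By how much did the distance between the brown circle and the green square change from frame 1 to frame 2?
-4.2

Distance in frame 1: 7.2. Distance in frame 2: 3.0.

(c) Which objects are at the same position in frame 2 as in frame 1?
none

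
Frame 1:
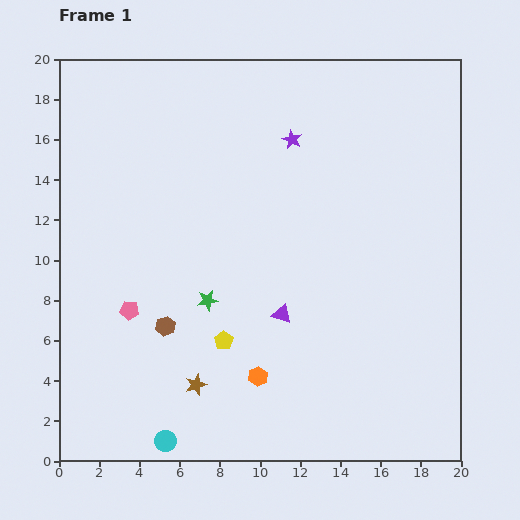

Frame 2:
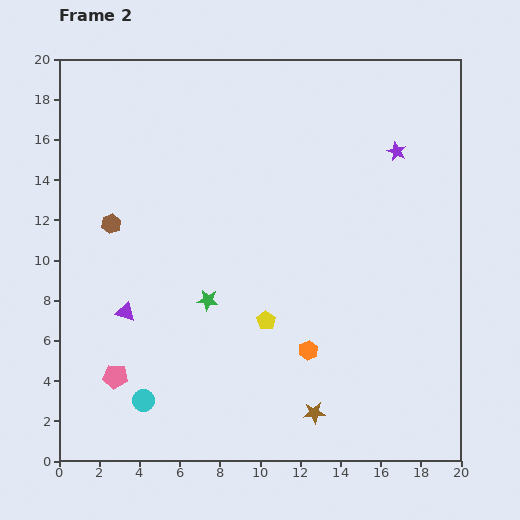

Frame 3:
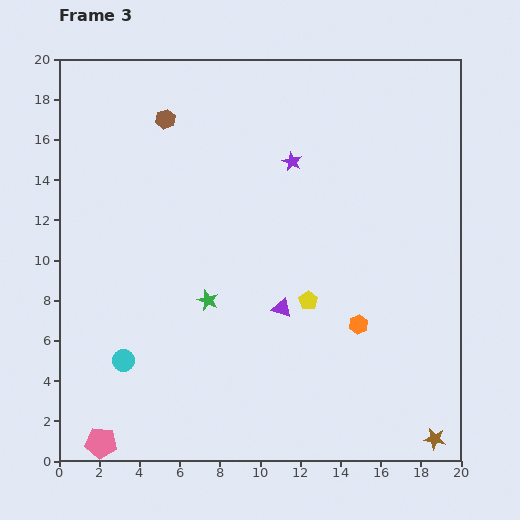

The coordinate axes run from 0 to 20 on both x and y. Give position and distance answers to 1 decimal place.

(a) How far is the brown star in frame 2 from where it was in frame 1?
6.1

The brown star moved from (6.8, 3.8) to (12.7, 2.4), a distance of √(5.9² + 1.4²) ≈ 6.1.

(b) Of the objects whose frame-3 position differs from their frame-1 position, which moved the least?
the purple triangle

(moved 0.3)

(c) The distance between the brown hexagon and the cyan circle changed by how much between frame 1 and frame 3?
+6.5

Distance in frame 1: 5.7. Distance in frame 3: 12.2.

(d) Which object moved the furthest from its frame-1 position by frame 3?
the brown star

(moved 12.2; next 10.3)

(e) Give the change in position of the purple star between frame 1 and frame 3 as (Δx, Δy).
(0.0, -1.1)

The purple star was at (11.6, 16.0) in frame 1 and (11.6, 14.9) in frame 3.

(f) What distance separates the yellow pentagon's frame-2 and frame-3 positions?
2.3

The yellow pentagon moved from (10.3, 7.0) to (12.4, 8.0), a distance of √(2.1² + 1.0²) ≈ 2.3.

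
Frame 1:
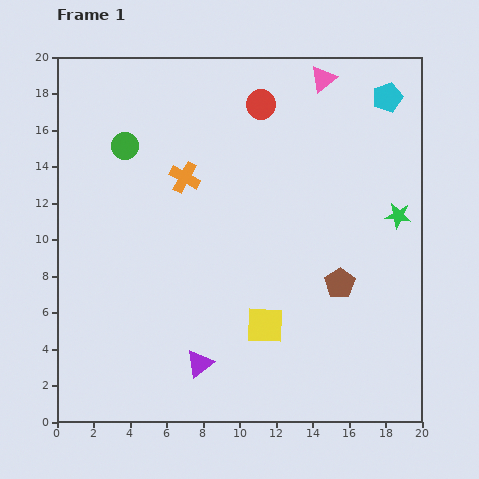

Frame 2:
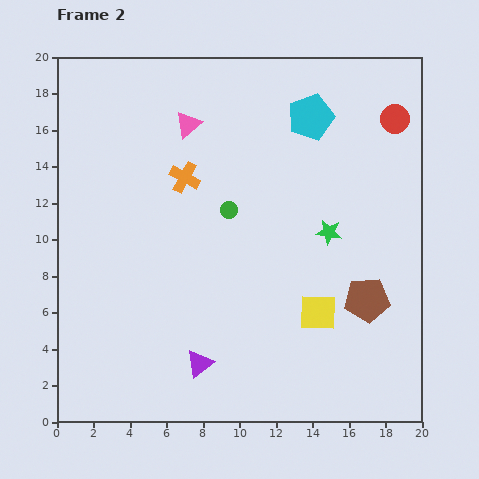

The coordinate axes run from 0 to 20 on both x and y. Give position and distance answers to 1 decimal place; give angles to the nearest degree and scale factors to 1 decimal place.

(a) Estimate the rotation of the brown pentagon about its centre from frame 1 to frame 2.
30° clockwise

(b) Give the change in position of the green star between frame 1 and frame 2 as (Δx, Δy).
(-3.8, -0.9)

The green star was at (18.7, 11.3) in frame 1 and (14.9, 10.4) in frame 2.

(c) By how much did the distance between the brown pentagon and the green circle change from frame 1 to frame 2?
-5.0

Distance in frame 1: 14.0. Distance in frame 2: 9.0.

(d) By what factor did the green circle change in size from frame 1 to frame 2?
0.6×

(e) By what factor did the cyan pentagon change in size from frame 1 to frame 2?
1.5×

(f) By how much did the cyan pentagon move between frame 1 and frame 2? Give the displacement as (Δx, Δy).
(-4.2, -1.1)

The cyan pentagon was at (18.1, 17.8) in frame 1 and (13.9, 16.7) in frame 2.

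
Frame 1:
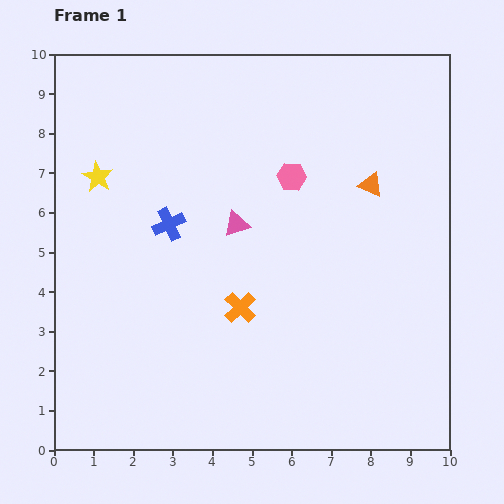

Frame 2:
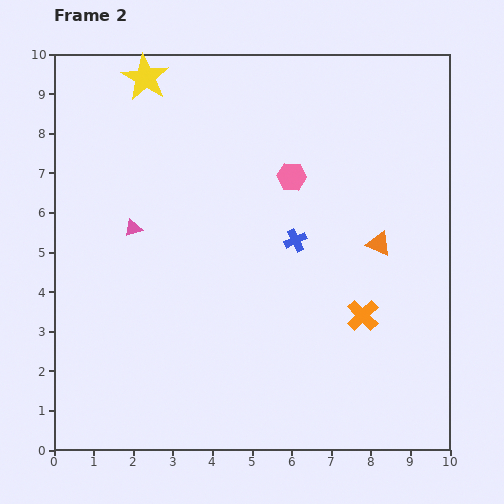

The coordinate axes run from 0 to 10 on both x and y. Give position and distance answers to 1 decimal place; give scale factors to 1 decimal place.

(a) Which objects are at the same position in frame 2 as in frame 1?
the pink hexagon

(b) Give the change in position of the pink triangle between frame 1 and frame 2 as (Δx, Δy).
(-2.6, -0.1)

The pink triangle was at (4.6, 5.7) in frame 1 and (2.0, 5.6) in frame 2.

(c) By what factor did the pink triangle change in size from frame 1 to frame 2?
0.7×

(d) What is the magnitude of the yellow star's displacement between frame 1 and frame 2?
2.8

The yellow star moved from (1.1, 6.9) to (2.3, 9.4), a distance of √(1.2² + 2.5²) ≈ 2.8.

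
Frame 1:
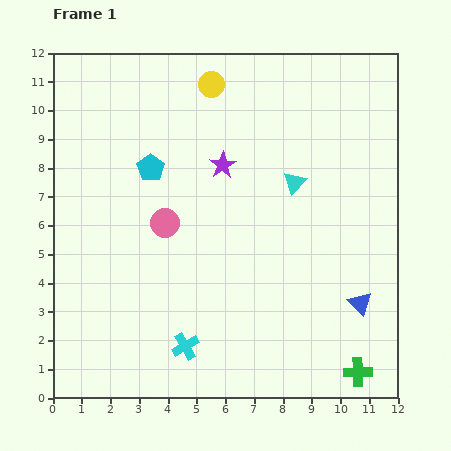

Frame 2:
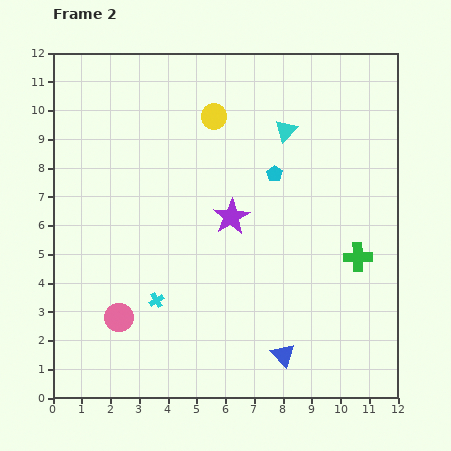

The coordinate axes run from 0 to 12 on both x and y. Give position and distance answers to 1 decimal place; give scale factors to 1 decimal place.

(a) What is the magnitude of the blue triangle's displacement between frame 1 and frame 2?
3.2

The blue triangle moved from (10.7, 3.3) to (8.0, 1.5), a distance of √(2.7² + 1.8²) ≈ 3.2.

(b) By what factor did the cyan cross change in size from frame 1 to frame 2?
0.6×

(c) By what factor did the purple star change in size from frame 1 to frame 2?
1.4×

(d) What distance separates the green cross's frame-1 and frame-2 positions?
4.0

The green cross moved from (10.6, 0.9) to (10.6, 4.9), a distance of √(0.0² + 4.0²) ≈ 4.0.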